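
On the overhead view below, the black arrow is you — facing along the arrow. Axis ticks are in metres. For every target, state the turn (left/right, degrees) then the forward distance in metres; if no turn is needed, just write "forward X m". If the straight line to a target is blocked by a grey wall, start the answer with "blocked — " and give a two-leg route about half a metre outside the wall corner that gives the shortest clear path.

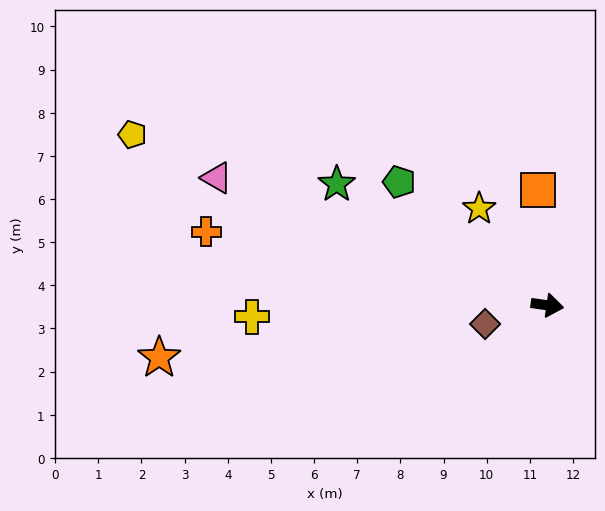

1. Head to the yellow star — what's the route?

turn left 133°, forward 2.7 m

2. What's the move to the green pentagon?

turn left 148°, forward 4.5 m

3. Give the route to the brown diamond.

turn right 155°, forward 1.5 m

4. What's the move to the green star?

turn left 158°, forward 5.6 m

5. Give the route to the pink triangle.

turn left 167°, forward 8.2 m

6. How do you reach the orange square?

turn left 103°, forward 2.7 m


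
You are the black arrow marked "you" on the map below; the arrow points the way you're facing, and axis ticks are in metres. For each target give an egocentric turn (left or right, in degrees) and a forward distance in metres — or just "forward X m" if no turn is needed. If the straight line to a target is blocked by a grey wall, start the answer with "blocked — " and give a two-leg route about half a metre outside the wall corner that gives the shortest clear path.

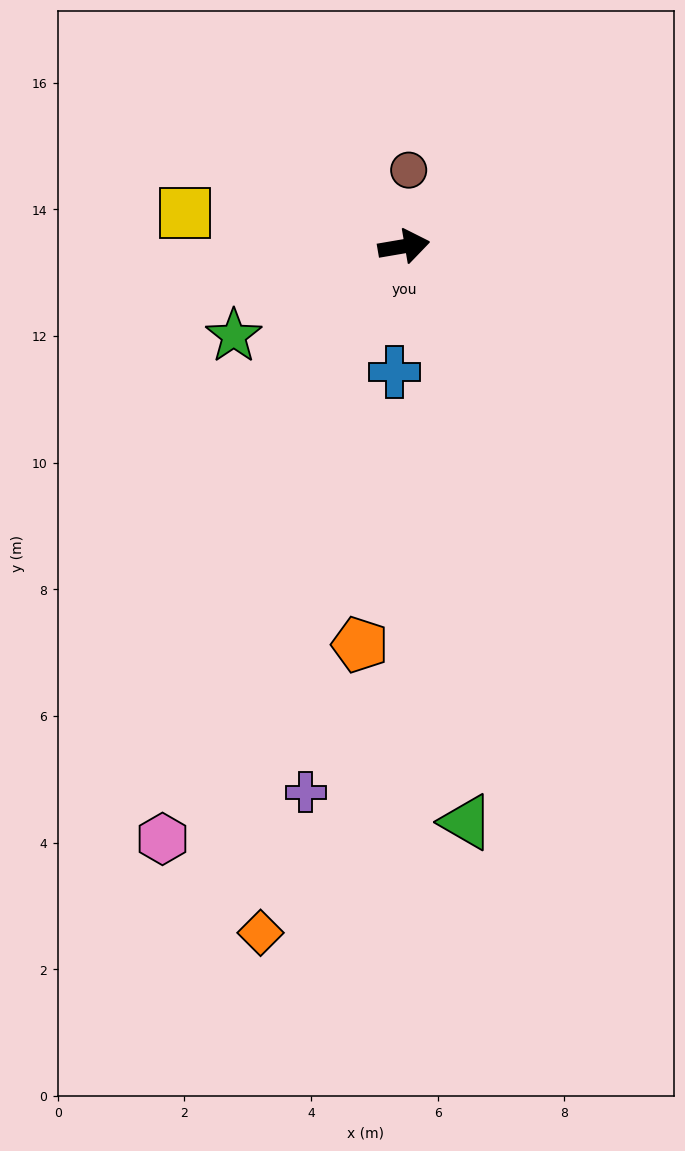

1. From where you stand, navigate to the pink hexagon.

turn right 122°, forward 10.1 m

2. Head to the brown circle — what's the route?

turn left 77°, forward 1.2 m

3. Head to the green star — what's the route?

turn right 162°, forward 3.0 m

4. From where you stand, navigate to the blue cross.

turn right 104°, forward 2.0 m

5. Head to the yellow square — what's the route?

turn left 162°, forward 3.5 m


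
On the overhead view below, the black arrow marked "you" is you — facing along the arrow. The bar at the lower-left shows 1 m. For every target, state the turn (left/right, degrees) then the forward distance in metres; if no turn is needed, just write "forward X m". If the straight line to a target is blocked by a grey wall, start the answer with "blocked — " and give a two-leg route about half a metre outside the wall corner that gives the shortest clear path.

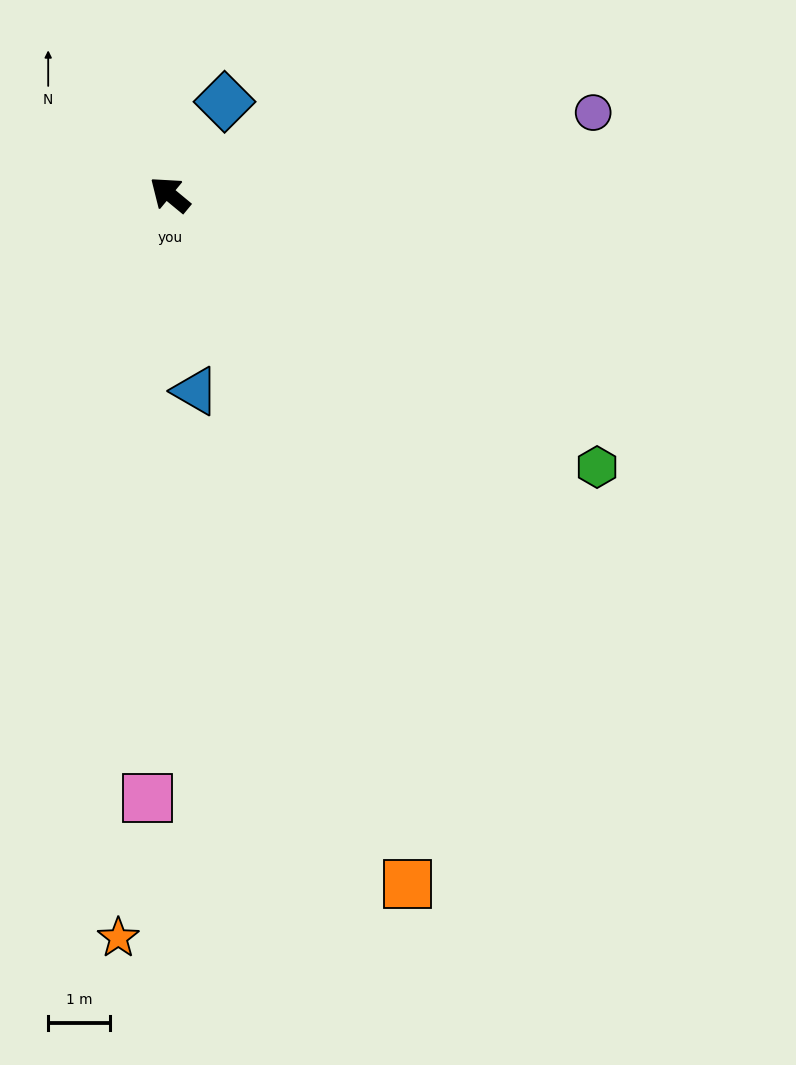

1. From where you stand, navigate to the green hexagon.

turn right 173°, forward 8.2 m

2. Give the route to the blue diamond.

turn right 81°, forward 1.7 m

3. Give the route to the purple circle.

turn right 129°, forward 7.0 m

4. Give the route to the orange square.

turn left 149°, forward 11.8 m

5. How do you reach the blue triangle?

turn left 137°, forward 3.2 m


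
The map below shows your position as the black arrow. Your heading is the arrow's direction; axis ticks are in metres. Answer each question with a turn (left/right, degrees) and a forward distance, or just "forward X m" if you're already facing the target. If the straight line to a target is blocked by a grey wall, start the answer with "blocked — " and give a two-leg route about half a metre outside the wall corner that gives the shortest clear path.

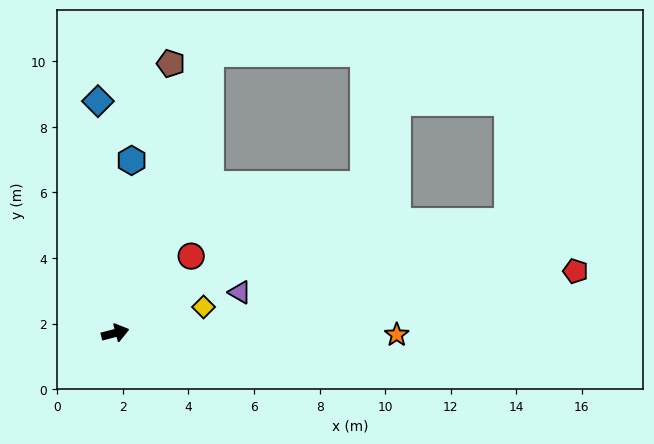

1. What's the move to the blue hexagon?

turn left 70°, forward 5.3 m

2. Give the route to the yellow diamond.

forward 2.8 m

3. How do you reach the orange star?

turn right 15°, forward 8.6 m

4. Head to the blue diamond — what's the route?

turn left 80°, forward 7.1 m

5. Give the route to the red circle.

turn left 31°, forward 3.3 m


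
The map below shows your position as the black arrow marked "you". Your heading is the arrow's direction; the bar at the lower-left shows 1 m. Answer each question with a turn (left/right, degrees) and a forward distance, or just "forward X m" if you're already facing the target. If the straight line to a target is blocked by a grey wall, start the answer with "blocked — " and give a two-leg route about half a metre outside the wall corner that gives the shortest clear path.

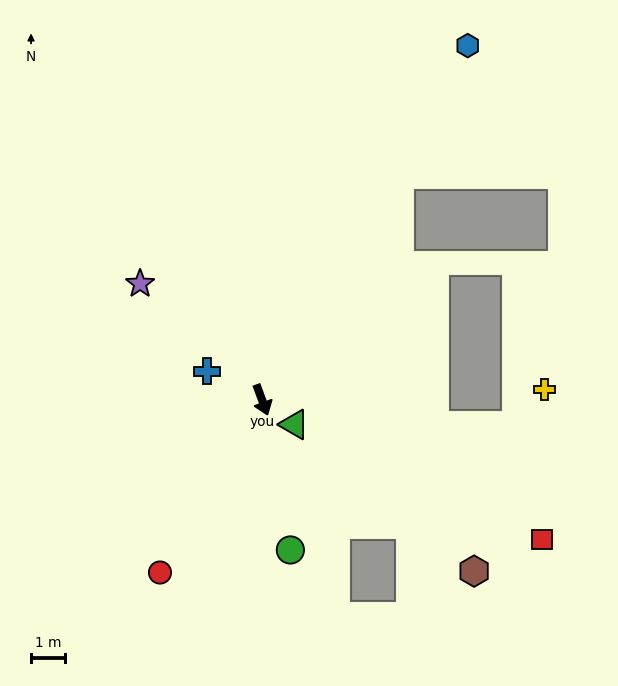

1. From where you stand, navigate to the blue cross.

turn right 138°, forward 1.8 m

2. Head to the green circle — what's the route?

turn right 9°, forward 4.5 m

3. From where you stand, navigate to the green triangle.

turn left 33°, forward 1.2 m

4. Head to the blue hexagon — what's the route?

turn left 130°, forward 12.2 m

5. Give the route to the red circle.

turn right 51°, forward 6.0 m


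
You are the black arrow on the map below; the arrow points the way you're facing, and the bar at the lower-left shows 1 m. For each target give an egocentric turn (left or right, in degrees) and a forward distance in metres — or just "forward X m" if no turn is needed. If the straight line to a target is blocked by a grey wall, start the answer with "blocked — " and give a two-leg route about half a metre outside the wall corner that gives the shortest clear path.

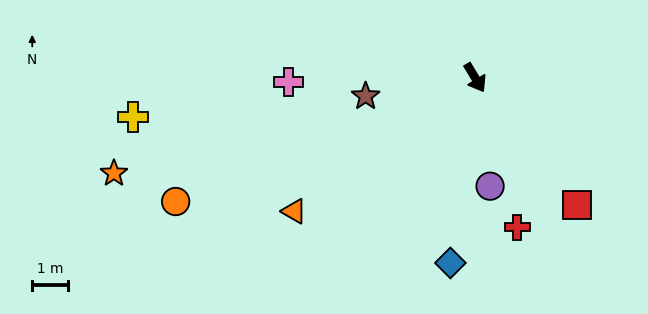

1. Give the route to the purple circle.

turn right 23°, forward 3.1 m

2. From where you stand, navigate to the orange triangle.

turn right 85°, forward 6.3 m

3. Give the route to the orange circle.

turn right 99°, forward 9.1 m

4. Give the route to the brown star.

turn right 111°, forward 3.1 m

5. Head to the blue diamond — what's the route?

turn right 39°, forward 5.3 m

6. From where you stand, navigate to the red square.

turn left 8°, forward 4.6 m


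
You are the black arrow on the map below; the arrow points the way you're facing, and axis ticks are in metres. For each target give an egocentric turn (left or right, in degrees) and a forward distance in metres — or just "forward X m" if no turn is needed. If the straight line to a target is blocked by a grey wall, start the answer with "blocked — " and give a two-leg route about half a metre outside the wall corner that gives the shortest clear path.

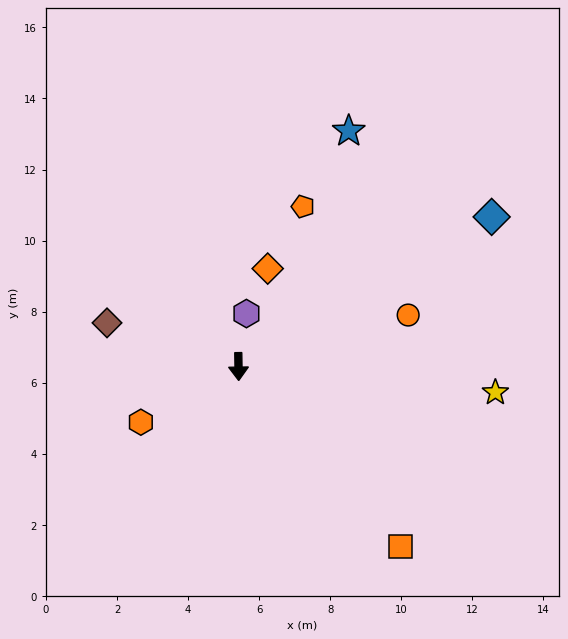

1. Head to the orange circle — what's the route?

turn left 106°, forward 5.0 m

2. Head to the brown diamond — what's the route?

turn right 109°, forward 3.9 m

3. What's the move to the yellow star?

turn left 83°, forward 7.3 m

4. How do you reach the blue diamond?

turn left 120°, forward 8.3 m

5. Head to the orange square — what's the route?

turn left 41°, forward 6.8 m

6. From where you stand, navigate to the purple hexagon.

turn left 171°, forward 1.5 m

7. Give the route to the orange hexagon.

turn right 61°, forward 3.2 m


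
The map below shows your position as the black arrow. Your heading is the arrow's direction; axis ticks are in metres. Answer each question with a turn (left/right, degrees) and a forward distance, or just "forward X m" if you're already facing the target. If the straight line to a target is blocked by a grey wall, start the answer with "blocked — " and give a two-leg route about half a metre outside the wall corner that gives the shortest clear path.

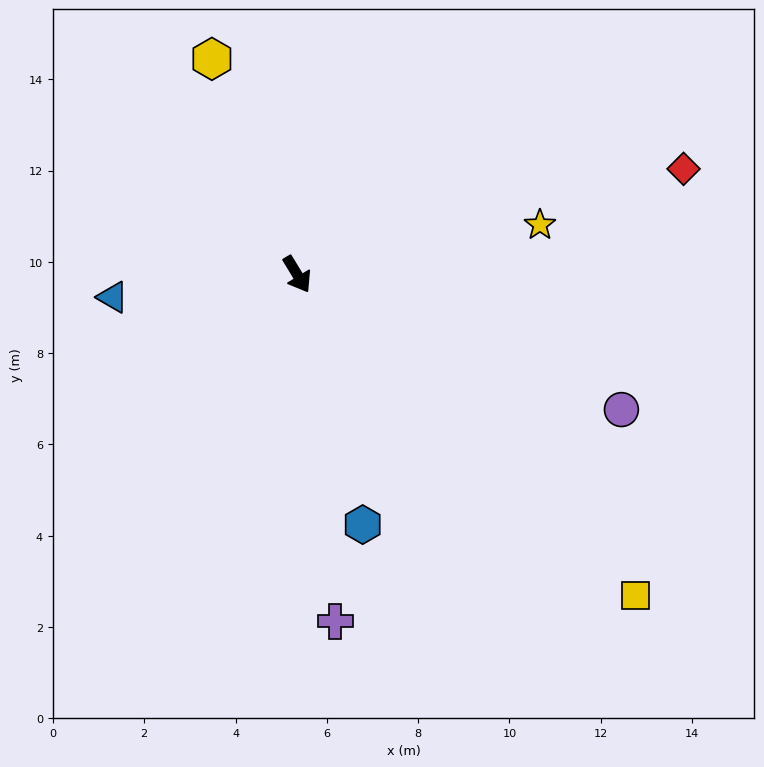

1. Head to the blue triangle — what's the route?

turn right 114°, forward 4.1 m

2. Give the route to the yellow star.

turn left 70°, forward 5.4 m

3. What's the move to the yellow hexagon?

turn left 170°, forward 5.1 m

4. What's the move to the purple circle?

turn left 36°, forward 7.7 m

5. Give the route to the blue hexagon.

turn right 17°, forward 5.7 m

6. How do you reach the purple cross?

turn right 25°, forward 7.6 m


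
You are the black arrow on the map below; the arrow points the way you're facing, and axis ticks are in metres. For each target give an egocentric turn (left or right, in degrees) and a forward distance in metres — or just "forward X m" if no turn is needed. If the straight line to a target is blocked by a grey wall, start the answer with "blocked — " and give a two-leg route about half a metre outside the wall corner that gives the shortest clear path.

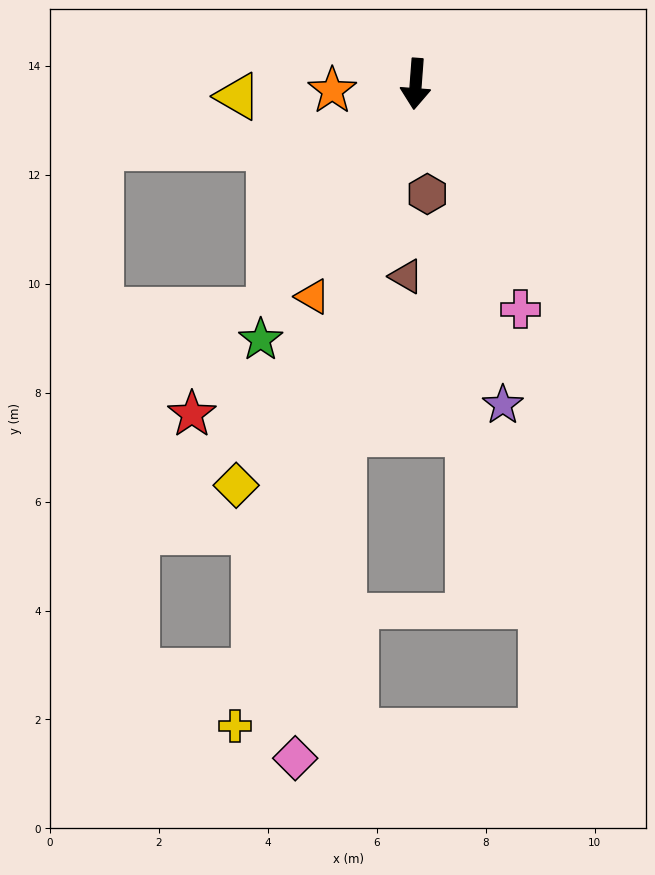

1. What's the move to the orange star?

turn right 81°, forward 1.5 m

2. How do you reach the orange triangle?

turn right 22°, forward 4.3 m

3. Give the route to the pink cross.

turn left 29°, forward 4.6 m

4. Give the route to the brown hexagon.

turn left 10°, forward 2.0 m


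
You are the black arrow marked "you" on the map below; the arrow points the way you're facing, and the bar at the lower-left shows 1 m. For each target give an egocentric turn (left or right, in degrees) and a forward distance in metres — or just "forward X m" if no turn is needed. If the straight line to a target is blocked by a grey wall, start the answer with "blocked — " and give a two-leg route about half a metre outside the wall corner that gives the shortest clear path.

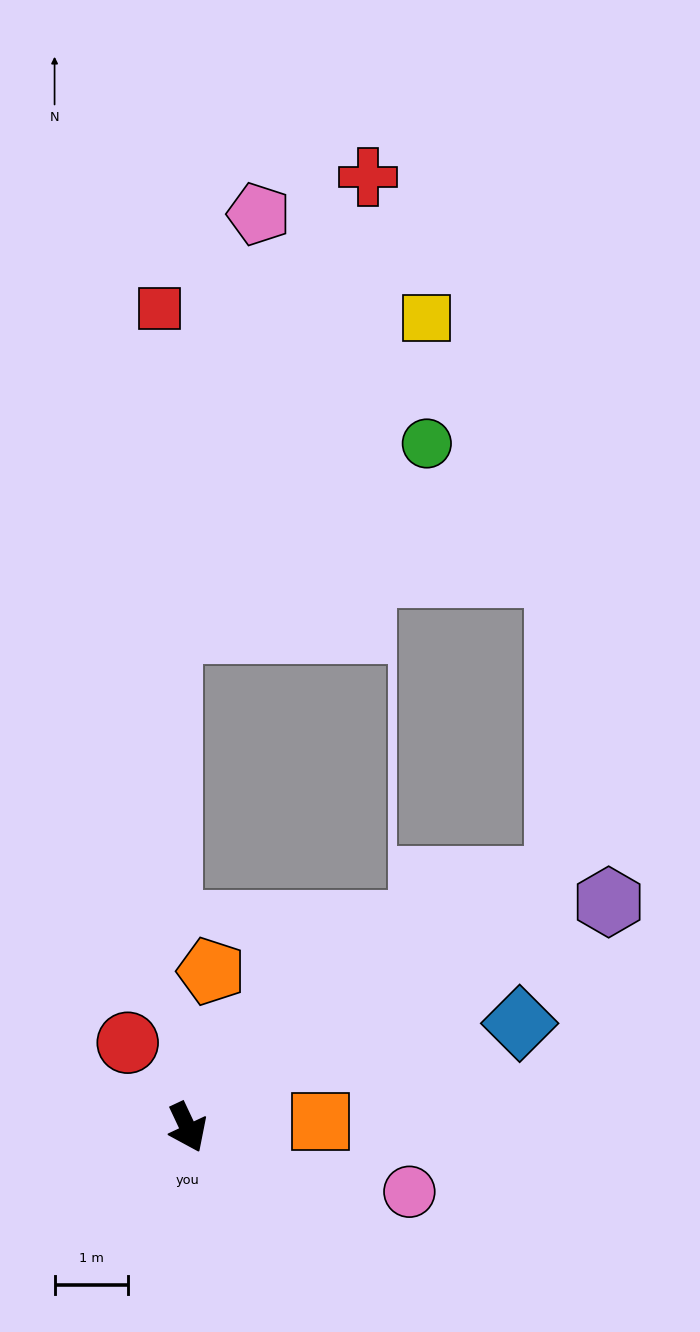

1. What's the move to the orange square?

turn left 68°, forward 1.8 m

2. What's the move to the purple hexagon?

turn left 93°, forward 6.5 m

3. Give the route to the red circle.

turn right 170°, forward 1.4 m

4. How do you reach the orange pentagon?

turn left 146°, forward 2.1 m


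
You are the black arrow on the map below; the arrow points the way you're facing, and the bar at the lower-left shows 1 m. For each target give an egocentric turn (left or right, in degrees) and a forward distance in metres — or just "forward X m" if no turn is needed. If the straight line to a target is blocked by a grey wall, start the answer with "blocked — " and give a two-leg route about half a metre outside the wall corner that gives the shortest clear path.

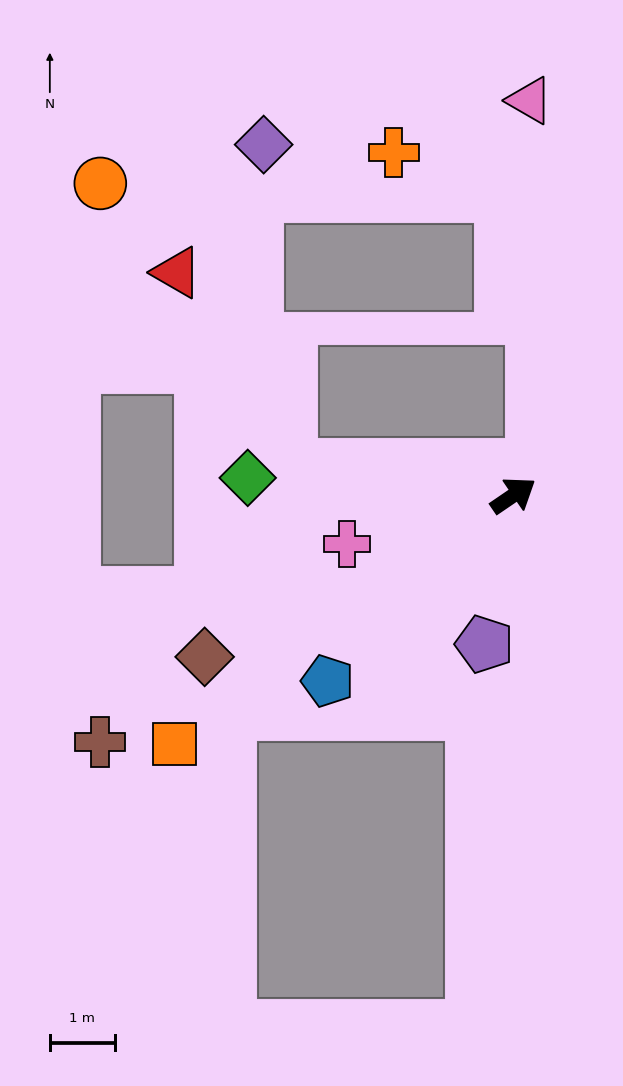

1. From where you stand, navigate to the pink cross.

turn left 162°, forward 2.7 m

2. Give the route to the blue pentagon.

turn right 169°, forward 4.0 m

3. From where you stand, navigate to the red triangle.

blocked — turn left 138°, forward 3.5 m, then turn right 52°, forward 3.4 m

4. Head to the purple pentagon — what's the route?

turn right 135°, forward 2.3 m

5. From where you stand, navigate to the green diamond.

turn left 142°, forward 4.1 m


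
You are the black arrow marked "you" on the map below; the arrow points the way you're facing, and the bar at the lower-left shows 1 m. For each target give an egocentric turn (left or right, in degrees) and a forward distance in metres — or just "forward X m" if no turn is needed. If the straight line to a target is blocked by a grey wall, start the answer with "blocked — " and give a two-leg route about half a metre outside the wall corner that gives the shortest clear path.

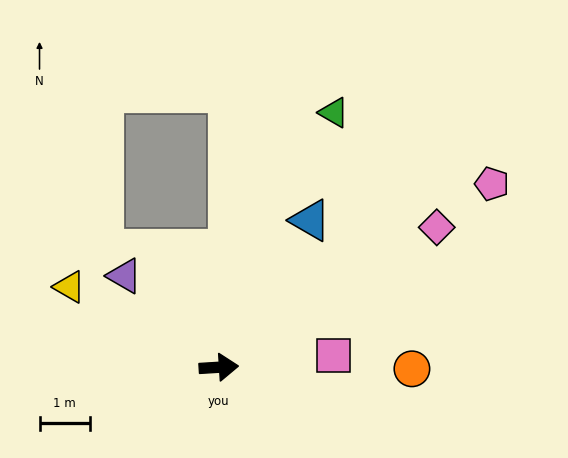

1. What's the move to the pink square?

turn left 2°, forward 2.3 m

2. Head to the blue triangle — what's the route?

turn left 55°, forward 3.5 m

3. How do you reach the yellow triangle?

turn left 148°, forward 3.4 m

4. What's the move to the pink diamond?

turn left 29°, forward 5.2 m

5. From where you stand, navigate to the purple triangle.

turn left 132°, forward 2.6 m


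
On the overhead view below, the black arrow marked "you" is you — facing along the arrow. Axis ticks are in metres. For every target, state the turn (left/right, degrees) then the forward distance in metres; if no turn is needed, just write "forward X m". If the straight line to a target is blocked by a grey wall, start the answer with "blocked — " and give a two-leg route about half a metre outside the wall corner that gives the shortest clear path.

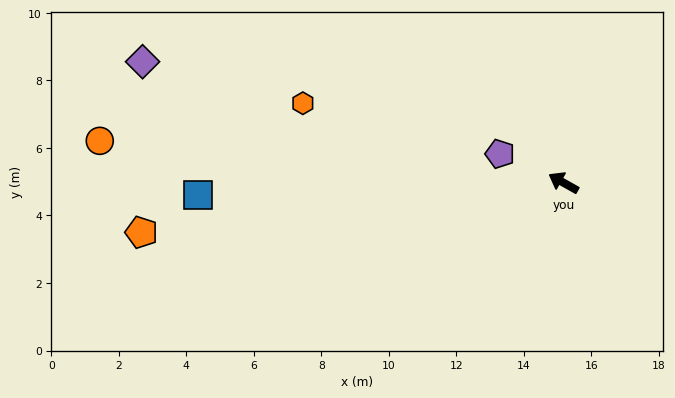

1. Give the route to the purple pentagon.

turn left 5°, forward 2.1 m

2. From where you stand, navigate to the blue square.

turn left 31°, forward 10.8 m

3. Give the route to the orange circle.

turn left 24°, forward 13.8 m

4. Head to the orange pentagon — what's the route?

turn left 36°, forward 12.6 m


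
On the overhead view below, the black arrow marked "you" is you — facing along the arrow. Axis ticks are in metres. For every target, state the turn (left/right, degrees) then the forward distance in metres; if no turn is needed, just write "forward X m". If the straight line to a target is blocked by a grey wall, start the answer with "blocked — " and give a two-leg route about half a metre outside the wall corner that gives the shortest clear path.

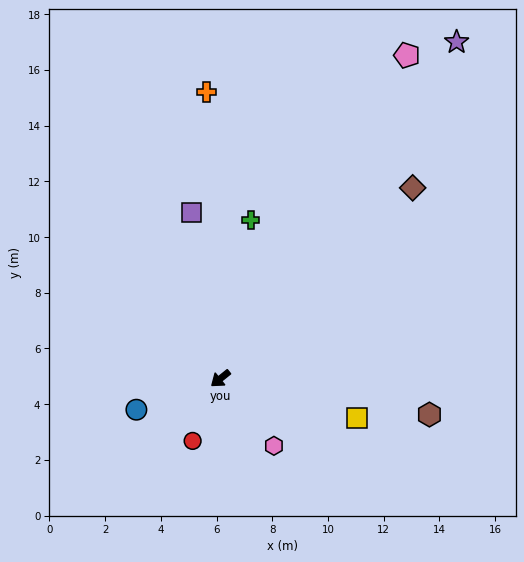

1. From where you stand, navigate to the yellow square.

turn left 125°, forward 5.1 m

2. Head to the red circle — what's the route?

turn left 27°, forward 2.5 m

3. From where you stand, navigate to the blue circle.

turn right 18°, forward 3.2 m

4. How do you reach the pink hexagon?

turn left 90°, forward 3.1 m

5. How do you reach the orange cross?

turn right 126°, forward 10.3 m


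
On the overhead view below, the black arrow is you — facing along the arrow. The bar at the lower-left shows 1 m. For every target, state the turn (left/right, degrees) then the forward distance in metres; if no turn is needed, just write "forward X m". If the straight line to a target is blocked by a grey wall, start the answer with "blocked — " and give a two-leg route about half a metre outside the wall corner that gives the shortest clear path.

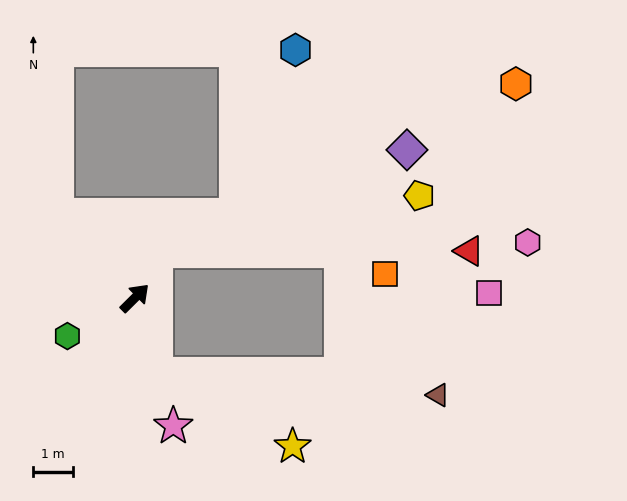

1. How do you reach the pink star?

turn right 118°, forward 3.4 m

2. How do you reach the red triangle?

blocked — turn left 20°, forward 1.3 m, then turn right 65°, forward 8.0 m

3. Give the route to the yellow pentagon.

blocked — turn left 20°, forward 1.3 m, then turn right 53°, forward 6.9 m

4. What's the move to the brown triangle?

blocked — turn right 119°, forward 2.0 m, then turn left 70°, forward 7.2 m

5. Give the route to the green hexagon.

turn left 165°, forward 2.0 m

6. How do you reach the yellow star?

blocked — turn right 119°, forward 2.0 m, then turn left 46°, forward 3.9 m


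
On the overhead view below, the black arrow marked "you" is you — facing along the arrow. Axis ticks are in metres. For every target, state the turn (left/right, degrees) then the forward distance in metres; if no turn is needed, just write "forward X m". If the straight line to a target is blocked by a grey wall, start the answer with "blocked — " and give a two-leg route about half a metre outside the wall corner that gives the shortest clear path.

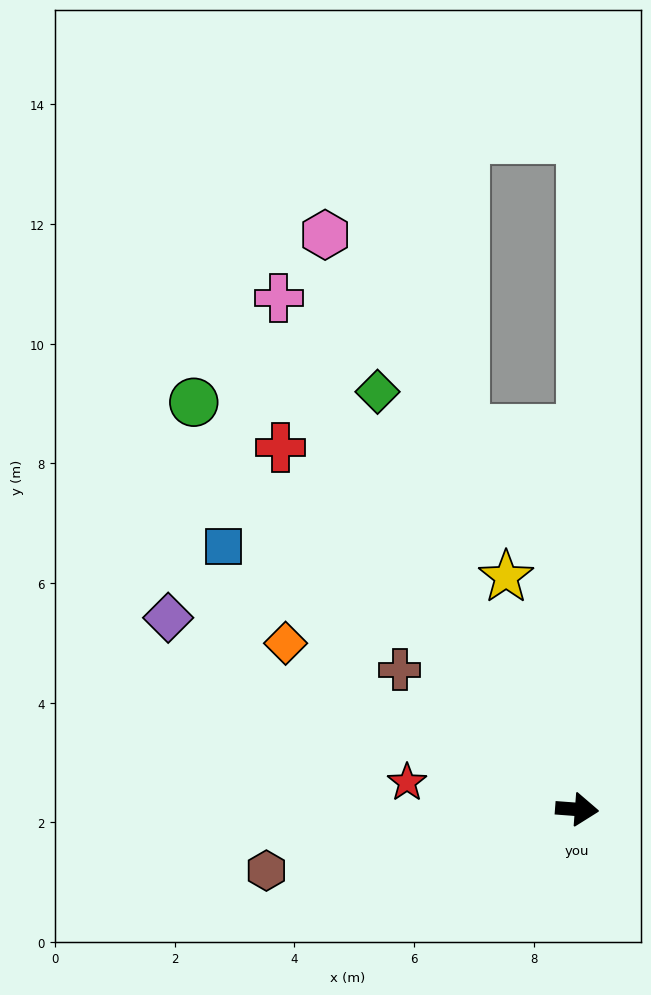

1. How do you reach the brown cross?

turn left 146°, forward 3.8 m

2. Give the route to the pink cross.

turn left 125°, forward 9.9 m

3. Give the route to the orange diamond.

turn left 155°, forward 5.6 m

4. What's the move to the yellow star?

turn left 111°, forward 4.1 m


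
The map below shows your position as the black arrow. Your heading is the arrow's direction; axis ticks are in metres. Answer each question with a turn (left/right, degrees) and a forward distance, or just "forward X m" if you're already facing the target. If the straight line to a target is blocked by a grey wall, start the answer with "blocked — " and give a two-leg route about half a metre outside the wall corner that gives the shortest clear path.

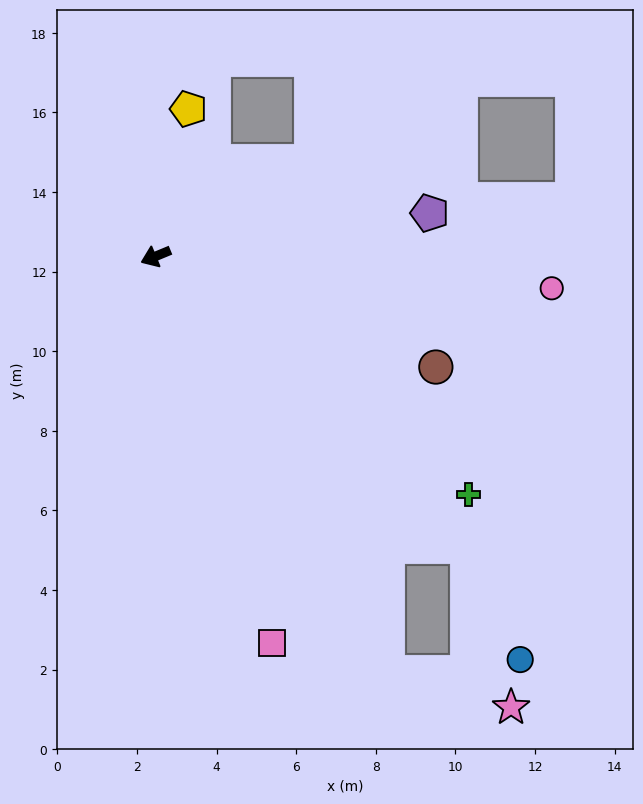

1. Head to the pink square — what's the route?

turn left 84°, forward 10.1 m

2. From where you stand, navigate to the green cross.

turn left 120°, forward 9.9 m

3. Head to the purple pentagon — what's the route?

turn left 166°, forward 7.0 m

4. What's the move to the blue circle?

blocked — turn left 114°, forward 10.7 m, then turn right 21°, forward 3.1 m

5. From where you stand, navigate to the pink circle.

turn left 153°, forward 10.0 m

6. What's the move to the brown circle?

turn left 136°, forward 7.6 m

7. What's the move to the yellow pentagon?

turn right 125°, forward 3.8 m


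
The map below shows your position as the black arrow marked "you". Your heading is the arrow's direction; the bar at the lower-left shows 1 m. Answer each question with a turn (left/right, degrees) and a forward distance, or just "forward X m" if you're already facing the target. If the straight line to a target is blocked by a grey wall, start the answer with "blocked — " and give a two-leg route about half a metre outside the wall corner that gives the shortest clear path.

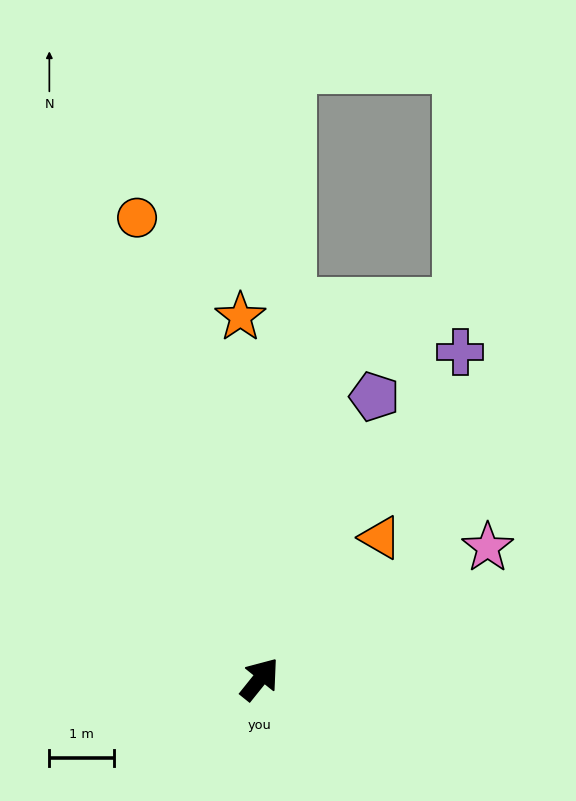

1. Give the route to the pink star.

turn right 21°, forward 4.0 m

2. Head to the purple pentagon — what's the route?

turn left 17°, forward 4.7 m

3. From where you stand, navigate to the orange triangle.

forward 2.9 m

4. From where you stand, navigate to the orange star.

turn left 42°, forward 5.6 m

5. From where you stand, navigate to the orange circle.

turn left 54°, forward 7.3 m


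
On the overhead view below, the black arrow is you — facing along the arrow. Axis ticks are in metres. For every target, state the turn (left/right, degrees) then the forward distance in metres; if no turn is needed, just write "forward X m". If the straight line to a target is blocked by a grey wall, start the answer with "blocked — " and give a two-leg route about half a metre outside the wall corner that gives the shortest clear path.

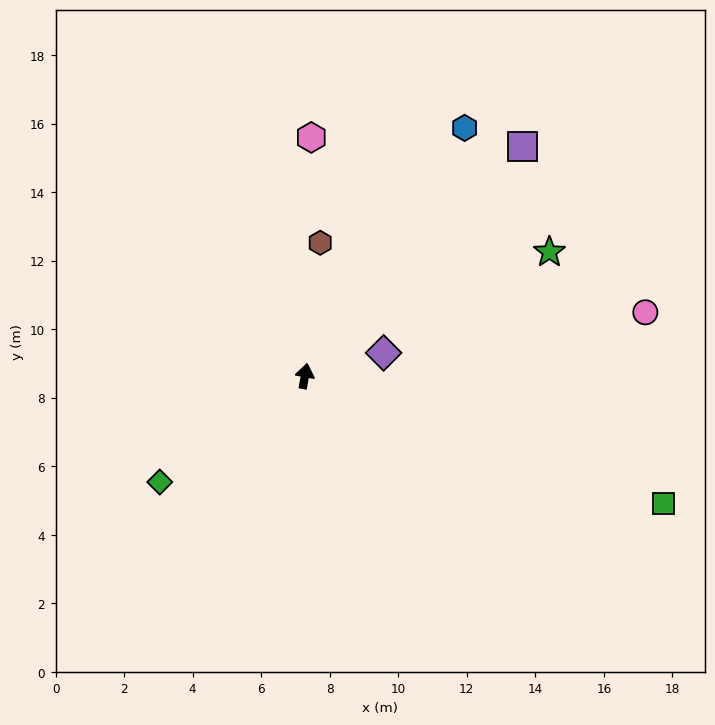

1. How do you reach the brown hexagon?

turn left 4°, forward 3.9 m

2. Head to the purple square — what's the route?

turn right 33°, forward 9.2 m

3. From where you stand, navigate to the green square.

turn right 99°, forward 11.1 m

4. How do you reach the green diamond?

turn left 136°, forward 5.2 m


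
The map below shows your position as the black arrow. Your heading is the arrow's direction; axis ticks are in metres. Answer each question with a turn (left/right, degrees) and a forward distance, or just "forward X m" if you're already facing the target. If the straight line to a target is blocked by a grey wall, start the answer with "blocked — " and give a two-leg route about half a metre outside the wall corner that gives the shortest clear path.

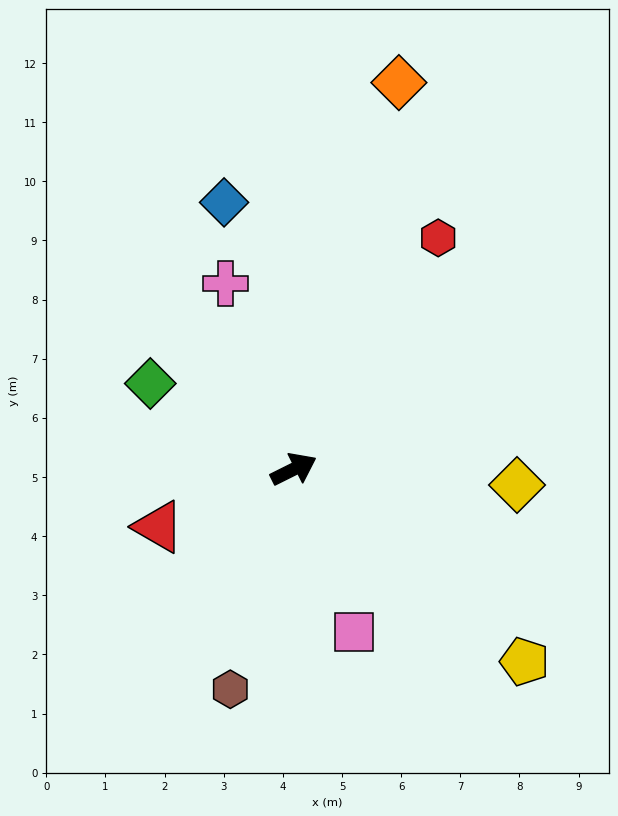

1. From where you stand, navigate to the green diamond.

turn left 123°, forward 2.8 m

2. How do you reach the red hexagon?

turn left 31°, forward 4.6 m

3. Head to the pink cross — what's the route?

turn left 84°, forward 3.3 m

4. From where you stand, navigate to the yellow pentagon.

turn right 66°, forward 5.1 m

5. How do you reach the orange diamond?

turn left 48°, forward 6.8 m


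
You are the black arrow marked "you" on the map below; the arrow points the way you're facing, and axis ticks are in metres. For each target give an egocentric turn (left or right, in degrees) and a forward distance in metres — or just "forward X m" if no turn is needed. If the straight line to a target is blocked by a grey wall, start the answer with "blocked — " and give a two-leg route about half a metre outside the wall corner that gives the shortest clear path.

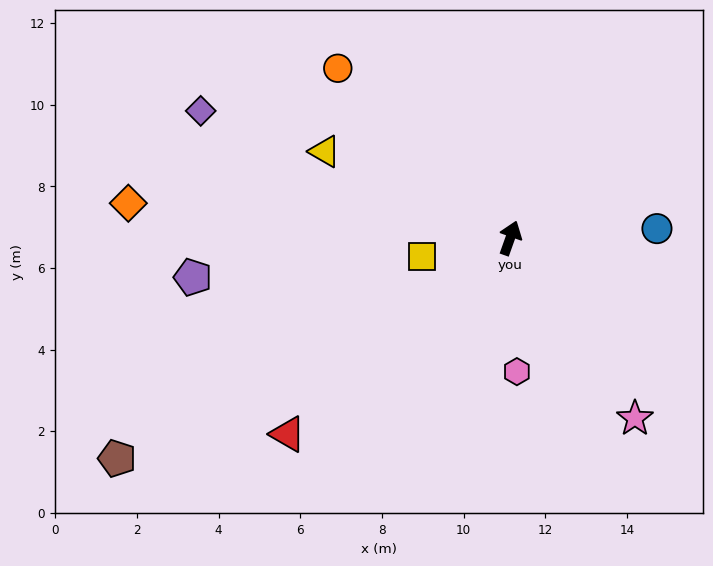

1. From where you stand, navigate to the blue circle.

turn right 67°, forward 3.6 m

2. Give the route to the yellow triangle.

turn left 85°, forward 5.0 m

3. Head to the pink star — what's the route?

turn right 126°, forward 5.4 m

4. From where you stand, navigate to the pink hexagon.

turn right 158°, forward 3.3 m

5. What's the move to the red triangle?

turn left 151°, forward 7.3 m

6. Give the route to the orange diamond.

turn left 104°, forward 9.4 m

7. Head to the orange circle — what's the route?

turn left 65°, forward 5.9 m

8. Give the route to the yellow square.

turn left 121°, forward 2.2 m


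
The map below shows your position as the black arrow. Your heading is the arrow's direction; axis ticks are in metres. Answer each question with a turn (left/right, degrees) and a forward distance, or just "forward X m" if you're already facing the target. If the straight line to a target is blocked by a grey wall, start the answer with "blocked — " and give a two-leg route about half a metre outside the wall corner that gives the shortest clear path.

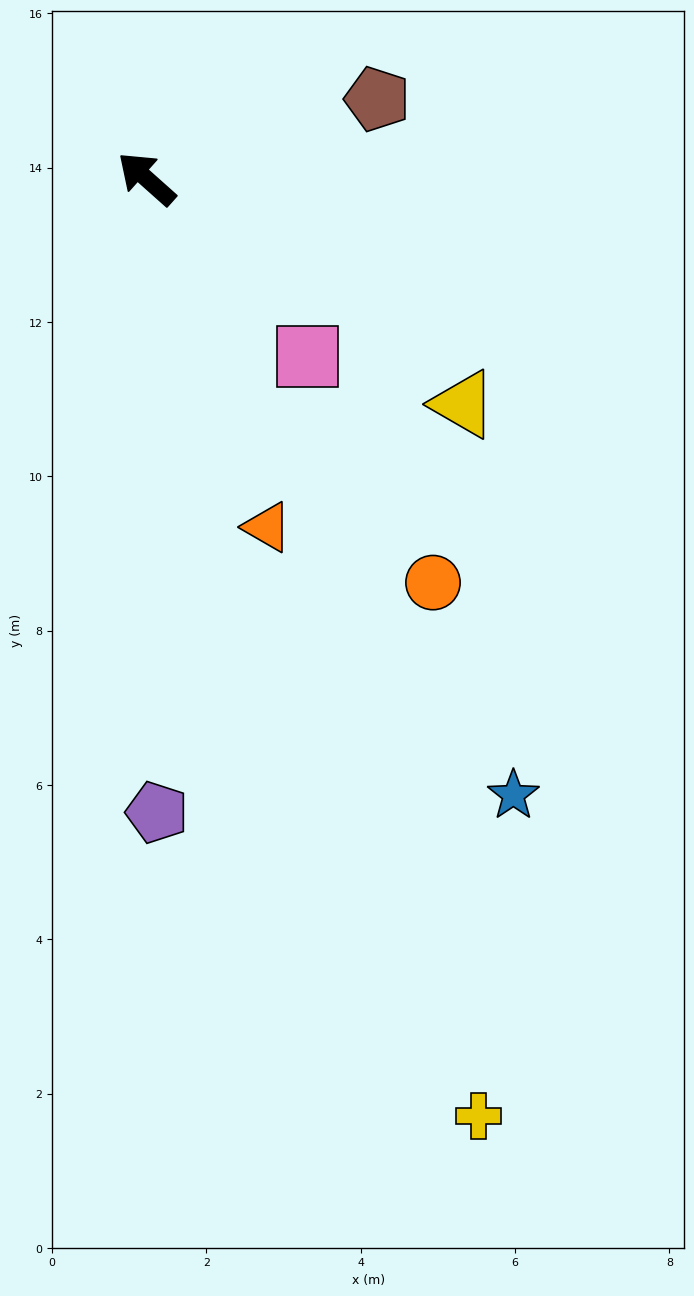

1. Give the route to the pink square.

turn left 174°, forward 3.1 m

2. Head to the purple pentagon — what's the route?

turn left 133°, forward 8.2 m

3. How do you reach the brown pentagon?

turn right 119°, forward 3.2 m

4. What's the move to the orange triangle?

turn left 151°, forward 4.8 m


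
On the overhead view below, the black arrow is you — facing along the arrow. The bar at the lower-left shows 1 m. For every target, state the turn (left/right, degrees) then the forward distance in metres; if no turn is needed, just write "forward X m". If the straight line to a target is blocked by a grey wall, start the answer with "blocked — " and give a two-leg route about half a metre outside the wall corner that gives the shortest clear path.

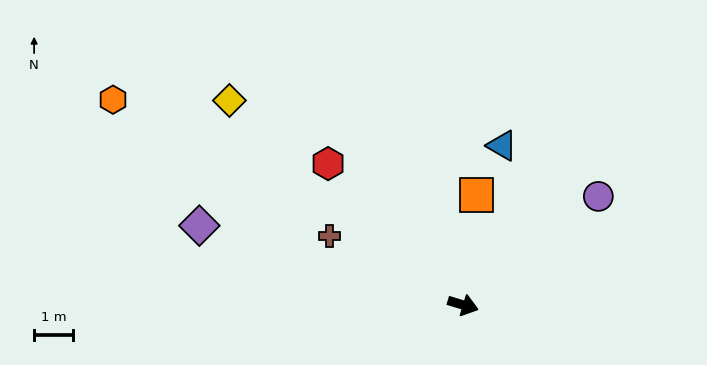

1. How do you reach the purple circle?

turn left 56°, forward 4.4 m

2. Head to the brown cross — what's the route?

turn left 170°, forward 3.8 m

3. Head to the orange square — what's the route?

turn left 100°, forward 2.8 m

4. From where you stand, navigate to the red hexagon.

turn left 151°, forward 5.0 m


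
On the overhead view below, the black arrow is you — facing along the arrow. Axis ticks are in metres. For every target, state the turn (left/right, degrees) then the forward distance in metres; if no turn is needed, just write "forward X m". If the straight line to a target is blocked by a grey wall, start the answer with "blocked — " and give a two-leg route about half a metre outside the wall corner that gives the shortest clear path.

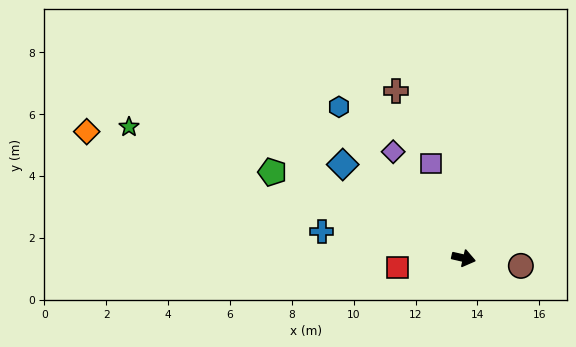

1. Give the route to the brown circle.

turn left 5°, forward 1.9 m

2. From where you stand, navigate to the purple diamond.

turn left 136°, forward 4.1 m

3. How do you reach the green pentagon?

turn left 169°, forward 6.8 m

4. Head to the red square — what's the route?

turn right 159°, forward 2.2 m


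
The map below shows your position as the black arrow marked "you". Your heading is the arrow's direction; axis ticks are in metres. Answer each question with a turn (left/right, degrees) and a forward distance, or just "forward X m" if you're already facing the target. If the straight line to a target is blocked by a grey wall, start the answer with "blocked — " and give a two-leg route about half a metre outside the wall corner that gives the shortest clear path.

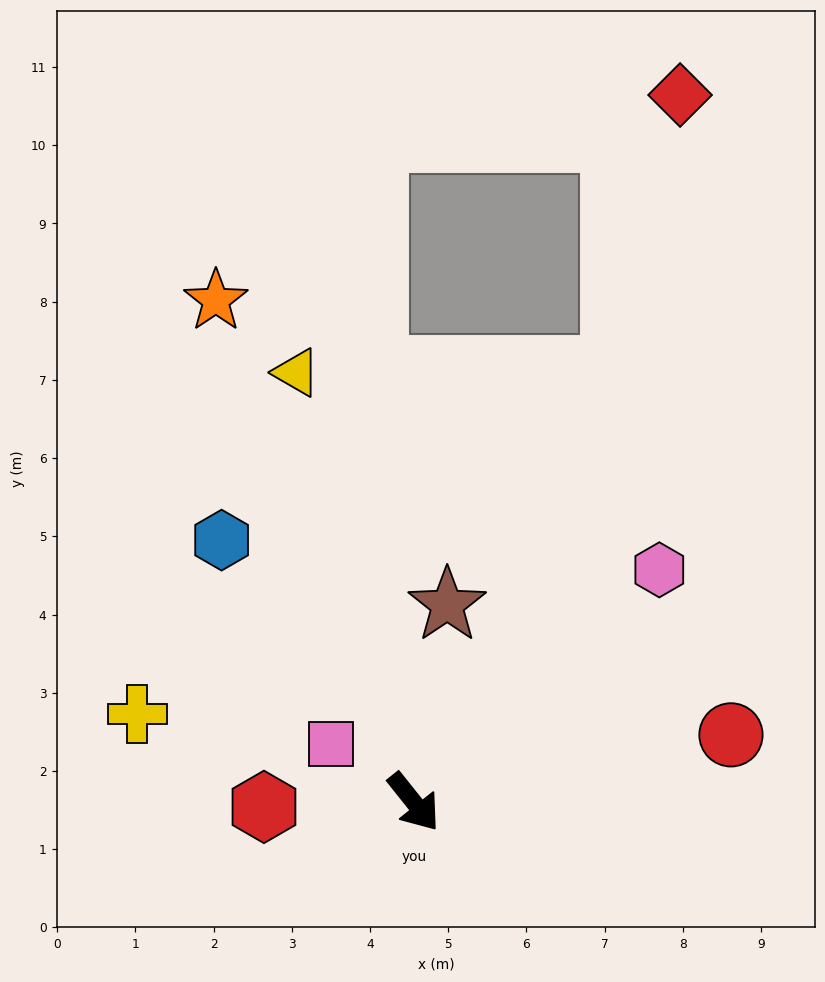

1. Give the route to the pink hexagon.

turn left 95°, forward 4.3 m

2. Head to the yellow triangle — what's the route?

turn left 157°, forward 5.7 m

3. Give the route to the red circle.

turn left 63°, forward 4.1 m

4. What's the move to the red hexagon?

turn right 127°, forward 1.9 m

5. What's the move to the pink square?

turn right 164°, forward 1.3 m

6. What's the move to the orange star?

turn left 163°, forward 6.9 m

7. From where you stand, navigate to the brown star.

turn left 132°, forward 2.6 m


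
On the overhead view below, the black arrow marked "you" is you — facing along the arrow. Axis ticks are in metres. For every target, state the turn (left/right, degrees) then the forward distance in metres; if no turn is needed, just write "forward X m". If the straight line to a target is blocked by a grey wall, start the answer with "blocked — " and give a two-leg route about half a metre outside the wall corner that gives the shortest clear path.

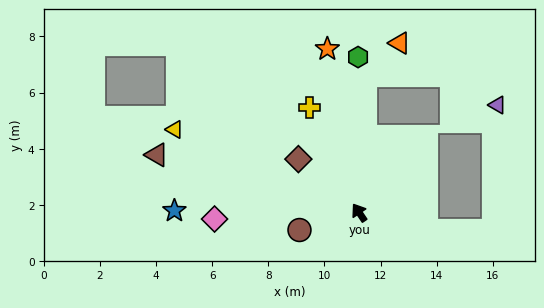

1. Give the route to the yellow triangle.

turn left 32°, forward 7.2 m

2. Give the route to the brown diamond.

turn left 15°, forward 2.9 m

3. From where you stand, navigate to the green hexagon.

turn right 34°, forward 5.5 m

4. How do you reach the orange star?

turn right 23°, forward 5.9 m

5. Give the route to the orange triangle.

blocked — turn right 37°, forward 4.9 m, then turn right 44°, forward 1.7 m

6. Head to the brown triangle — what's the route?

turn left 40°, forward 7.5 m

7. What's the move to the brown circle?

turn left 72°, forward 2.2 m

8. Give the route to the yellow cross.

turn right 9°, forward 4.1 m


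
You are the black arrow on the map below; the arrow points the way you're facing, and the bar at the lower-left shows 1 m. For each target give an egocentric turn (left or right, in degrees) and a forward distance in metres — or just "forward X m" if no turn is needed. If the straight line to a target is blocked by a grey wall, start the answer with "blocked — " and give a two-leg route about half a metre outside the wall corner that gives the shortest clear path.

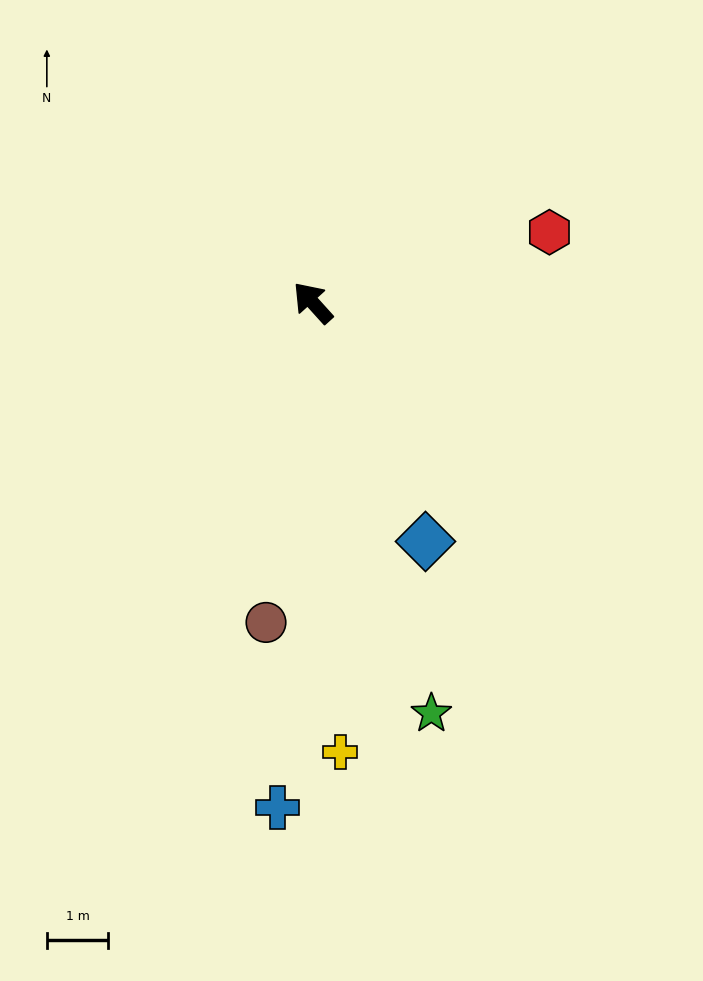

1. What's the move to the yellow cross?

turn left 141°, forward 7.3 m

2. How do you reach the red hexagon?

turn right 116°, forward 4.0 m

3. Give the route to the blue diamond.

turn left 163°, forward 4.3 m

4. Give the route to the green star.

turn left 154°, forward 6.9 m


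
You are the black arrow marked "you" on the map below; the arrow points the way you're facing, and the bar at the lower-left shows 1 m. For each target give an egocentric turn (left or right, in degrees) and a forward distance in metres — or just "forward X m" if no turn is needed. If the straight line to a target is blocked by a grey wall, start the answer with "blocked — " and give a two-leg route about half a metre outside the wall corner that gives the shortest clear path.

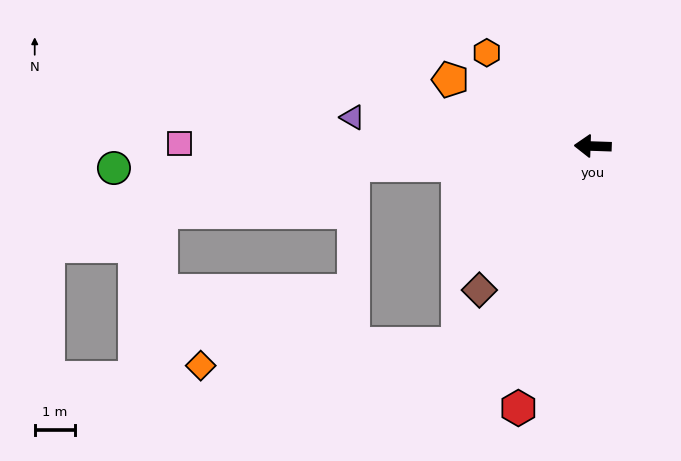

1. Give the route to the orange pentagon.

turn right 23°, forward 3.9 m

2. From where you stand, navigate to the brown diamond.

turn left 54°, forward 4.5 m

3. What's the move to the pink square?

forward 10.2 m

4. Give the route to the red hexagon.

turn left 76°, forward 6.7 m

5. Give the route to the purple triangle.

turn right 5°, forward 6.0 m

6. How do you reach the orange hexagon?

turn right 39°, forward 3.5 m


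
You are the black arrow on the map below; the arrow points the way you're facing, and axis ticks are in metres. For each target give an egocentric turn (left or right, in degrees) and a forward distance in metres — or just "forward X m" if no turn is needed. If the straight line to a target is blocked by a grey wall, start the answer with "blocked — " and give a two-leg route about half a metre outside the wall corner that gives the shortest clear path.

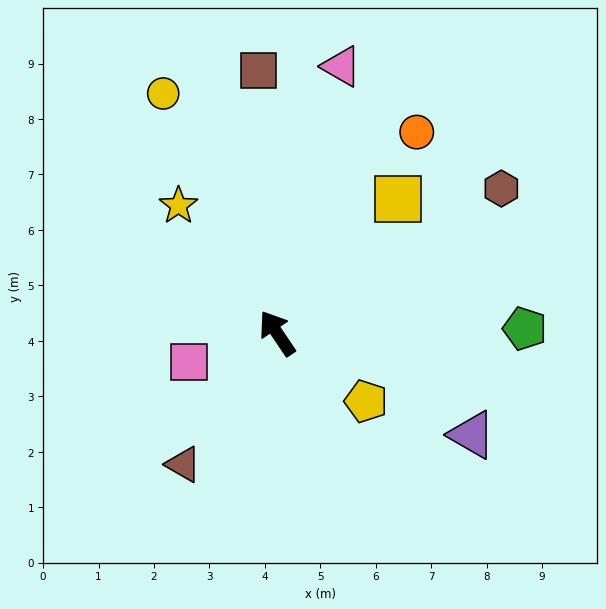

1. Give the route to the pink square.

turn left 74°, forward 1.7 m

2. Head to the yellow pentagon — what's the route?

turn right 161°, forward 2.0 m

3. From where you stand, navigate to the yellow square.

turn right 76°, forward 3.3 m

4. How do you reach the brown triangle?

turn left 110°, forward 2.9 m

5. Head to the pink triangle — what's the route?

turn right 48°, forward 4.9 m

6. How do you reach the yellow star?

turn left 4°, forward 2.9 m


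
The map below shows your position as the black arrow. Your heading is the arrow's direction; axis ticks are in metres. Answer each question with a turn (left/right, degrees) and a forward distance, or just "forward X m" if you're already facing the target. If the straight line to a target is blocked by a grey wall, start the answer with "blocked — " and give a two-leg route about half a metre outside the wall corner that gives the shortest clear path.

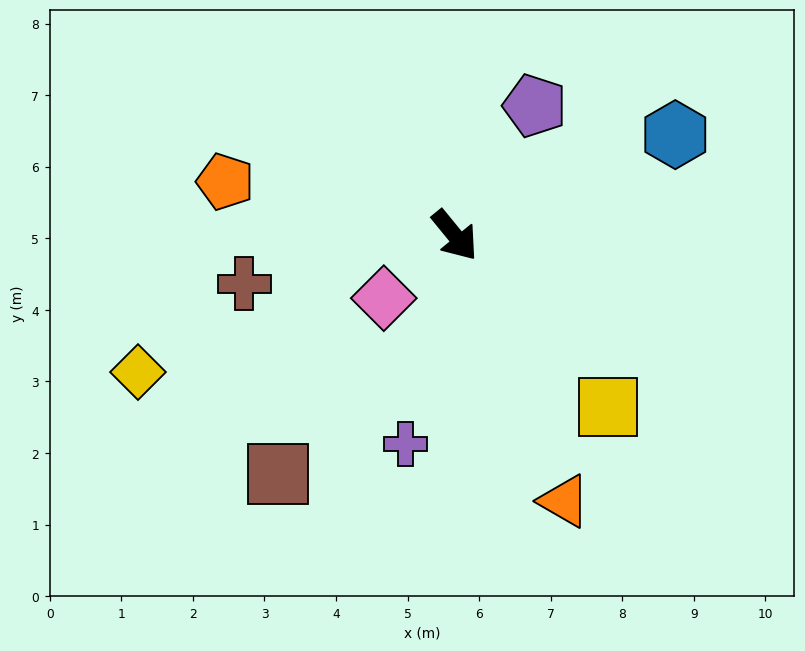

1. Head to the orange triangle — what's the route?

turn right 17°, forward 4.0 m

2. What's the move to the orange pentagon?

turn right 142°, forward 3.3 m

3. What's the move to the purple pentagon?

turn left 109°, forward 2.1 m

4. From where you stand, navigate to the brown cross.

turn right 116°, forward 3.0 m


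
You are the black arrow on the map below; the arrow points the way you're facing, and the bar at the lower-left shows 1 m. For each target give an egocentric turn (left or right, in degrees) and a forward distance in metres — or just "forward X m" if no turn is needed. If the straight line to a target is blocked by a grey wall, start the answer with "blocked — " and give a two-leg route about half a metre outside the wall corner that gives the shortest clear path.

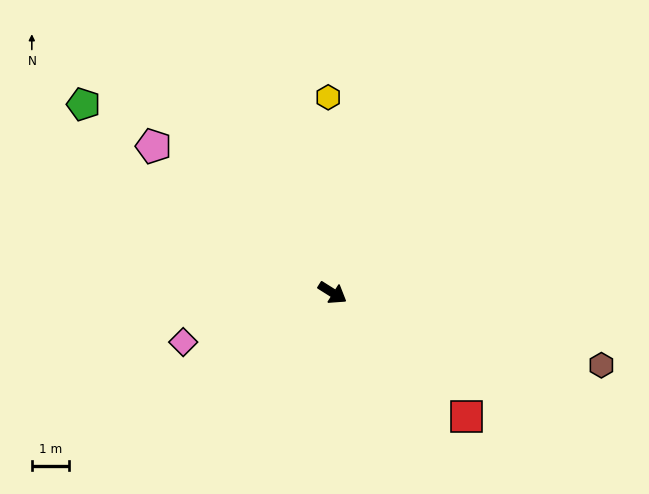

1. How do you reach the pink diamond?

turn right 130°, forward 4.2 m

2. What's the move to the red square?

turn right 10°, forward 4.9 m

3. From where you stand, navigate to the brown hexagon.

turn left 17°, forward 7.5 m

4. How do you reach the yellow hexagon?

turn left 123°, forward 5.3 m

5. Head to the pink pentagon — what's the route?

turn left 173°, forward 6.2 m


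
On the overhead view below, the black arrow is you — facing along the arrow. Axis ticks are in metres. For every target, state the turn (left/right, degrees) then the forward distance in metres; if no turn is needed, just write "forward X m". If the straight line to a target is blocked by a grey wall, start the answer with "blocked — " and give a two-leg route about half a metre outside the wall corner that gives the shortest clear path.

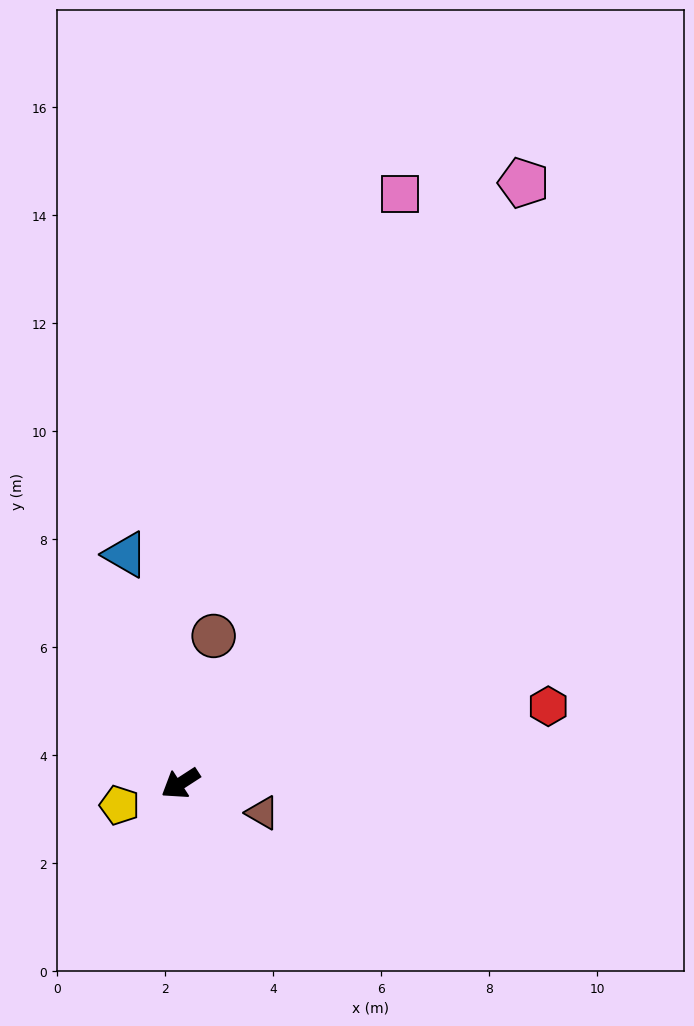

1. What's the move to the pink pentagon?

turn right 153°, forward 12.8 m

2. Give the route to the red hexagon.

turn left 159°, forward 7.0 m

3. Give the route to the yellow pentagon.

turn right 13°, forward 1.2 m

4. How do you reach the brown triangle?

turn left 127°, forward 1.6 m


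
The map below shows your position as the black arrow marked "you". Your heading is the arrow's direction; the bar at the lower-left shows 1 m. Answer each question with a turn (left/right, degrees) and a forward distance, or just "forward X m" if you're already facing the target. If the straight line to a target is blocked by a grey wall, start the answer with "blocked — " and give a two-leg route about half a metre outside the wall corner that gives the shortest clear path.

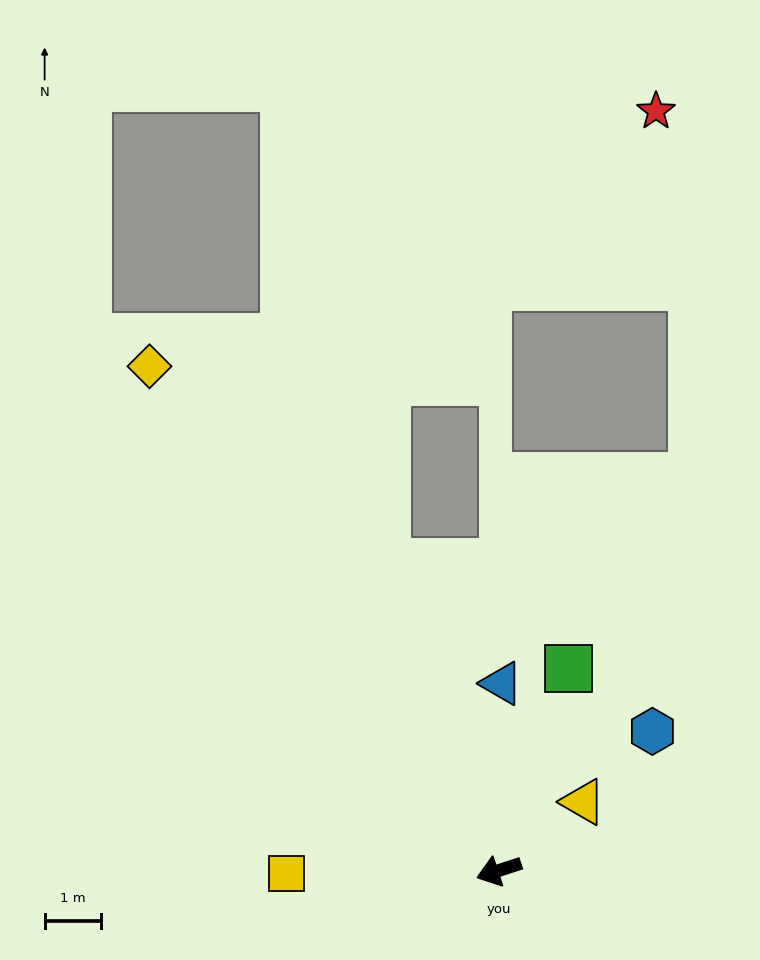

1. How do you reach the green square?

turn right 127°, forward 3.8 m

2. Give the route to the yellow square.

turn right 17°, forward 3.7 m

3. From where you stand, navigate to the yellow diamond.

turn right 73°, forward 10.8 m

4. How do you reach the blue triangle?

turn right 109°, forward 3.3 m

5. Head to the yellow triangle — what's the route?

turn right 159°, forward 1.9 m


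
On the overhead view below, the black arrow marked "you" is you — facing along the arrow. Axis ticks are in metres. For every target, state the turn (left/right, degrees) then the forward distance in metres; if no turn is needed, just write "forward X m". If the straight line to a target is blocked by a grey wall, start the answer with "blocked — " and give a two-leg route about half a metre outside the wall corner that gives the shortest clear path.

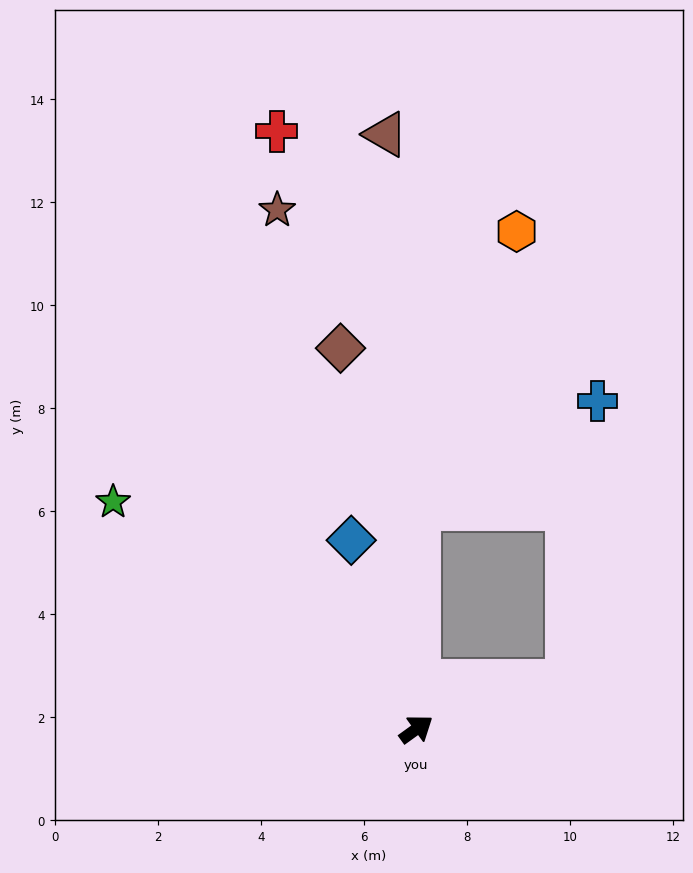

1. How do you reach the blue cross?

blocked — turn left 53°, forward 4.3 m, then turn right 58°, forward 4.0 m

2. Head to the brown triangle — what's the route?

turn left 57°, forward 11.6 m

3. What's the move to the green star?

turn left 107°, forward 7.4 m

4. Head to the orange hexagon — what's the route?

blocked — turn left 53°, forward 4.3 m, then turn right 18°, forward 5.7 m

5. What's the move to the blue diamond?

turn left 73°, forward 3.9 m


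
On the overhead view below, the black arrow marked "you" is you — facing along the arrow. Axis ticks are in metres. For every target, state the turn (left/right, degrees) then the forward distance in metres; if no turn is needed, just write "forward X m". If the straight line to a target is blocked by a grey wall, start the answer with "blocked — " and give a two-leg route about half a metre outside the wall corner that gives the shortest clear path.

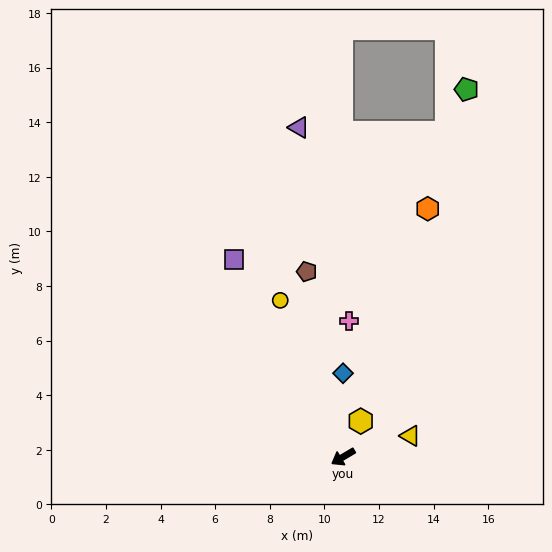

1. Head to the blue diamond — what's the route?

turn right 121°, forward 3.1 m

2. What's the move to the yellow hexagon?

turn right 147°, forward 1.5 m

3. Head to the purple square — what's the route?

turn right 92°, forward 8.3 m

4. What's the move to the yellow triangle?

turn left 167°, forward 2.6 m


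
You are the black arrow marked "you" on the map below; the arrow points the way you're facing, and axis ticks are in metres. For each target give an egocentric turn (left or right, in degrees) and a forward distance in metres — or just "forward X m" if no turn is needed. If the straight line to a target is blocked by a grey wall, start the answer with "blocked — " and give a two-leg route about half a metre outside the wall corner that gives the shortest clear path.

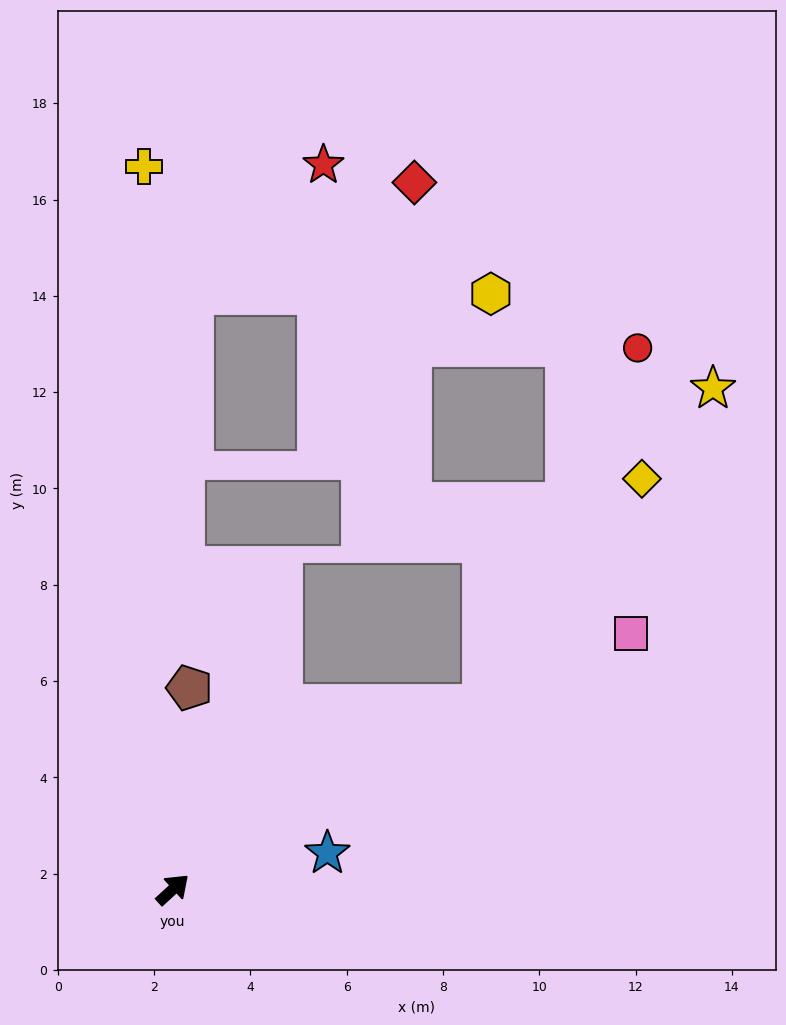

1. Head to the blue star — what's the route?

turn right 29°, forward 3.3 m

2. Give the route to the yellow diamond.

blocked — turn right 12°, forward 7.5 m, then turn left 24°, forward 5.7 m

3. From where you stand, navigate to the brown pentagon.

turn left 43°, forward 4.2 m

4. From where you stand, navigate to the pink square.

turn right 13°, forward 10.9 m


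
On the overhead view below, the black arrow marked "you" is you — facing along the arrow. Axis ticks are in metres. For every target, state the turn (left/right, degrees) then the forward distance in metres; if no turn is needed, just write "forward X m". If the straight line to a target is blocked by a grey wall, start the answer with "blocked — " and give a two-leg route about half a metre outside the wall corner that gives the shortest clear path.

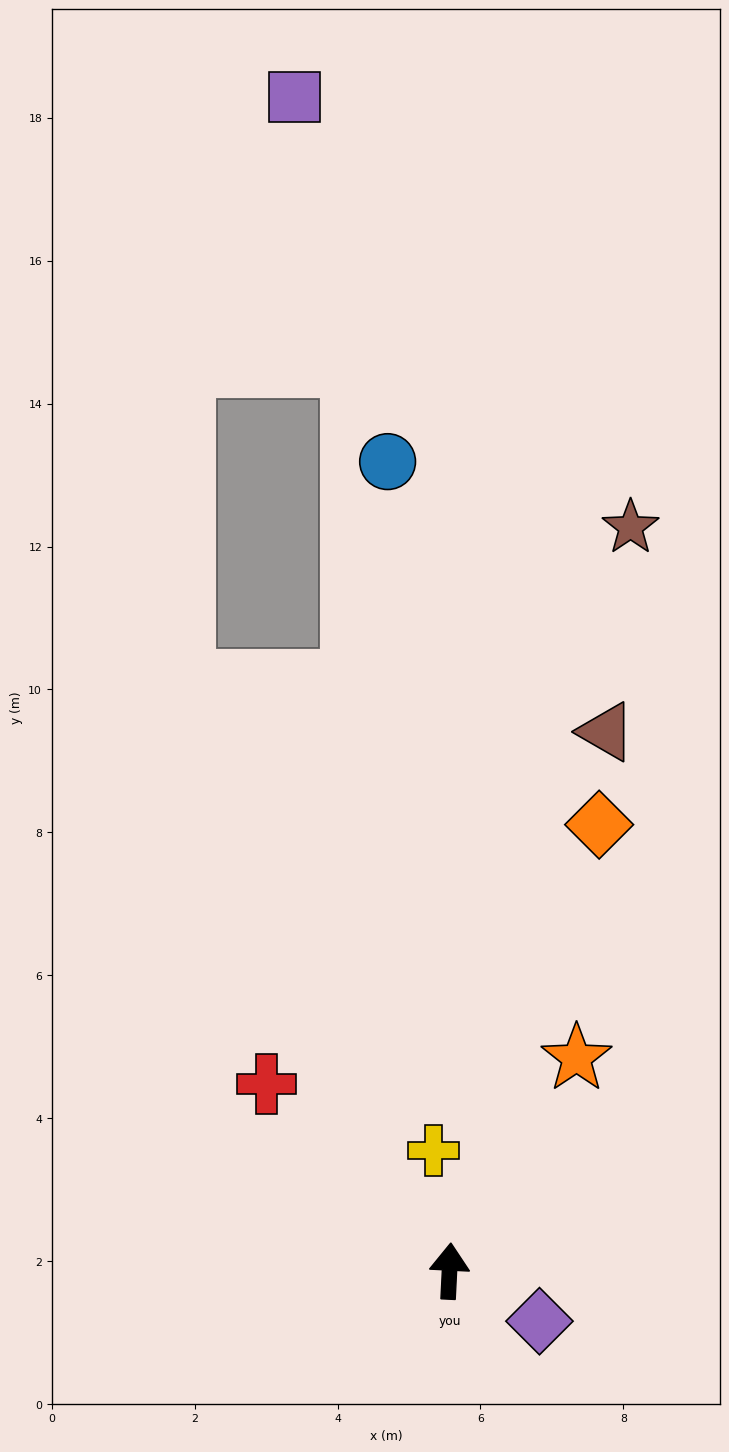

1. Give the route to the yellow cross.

turn left 10°, forward 1.7 m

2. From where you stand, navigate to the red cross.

turn left 47°, forward 3.7 m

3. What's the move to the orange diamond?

turn right 16°, forward 6.6 m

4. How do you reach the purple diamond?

turn right 116°, forward 1.4 m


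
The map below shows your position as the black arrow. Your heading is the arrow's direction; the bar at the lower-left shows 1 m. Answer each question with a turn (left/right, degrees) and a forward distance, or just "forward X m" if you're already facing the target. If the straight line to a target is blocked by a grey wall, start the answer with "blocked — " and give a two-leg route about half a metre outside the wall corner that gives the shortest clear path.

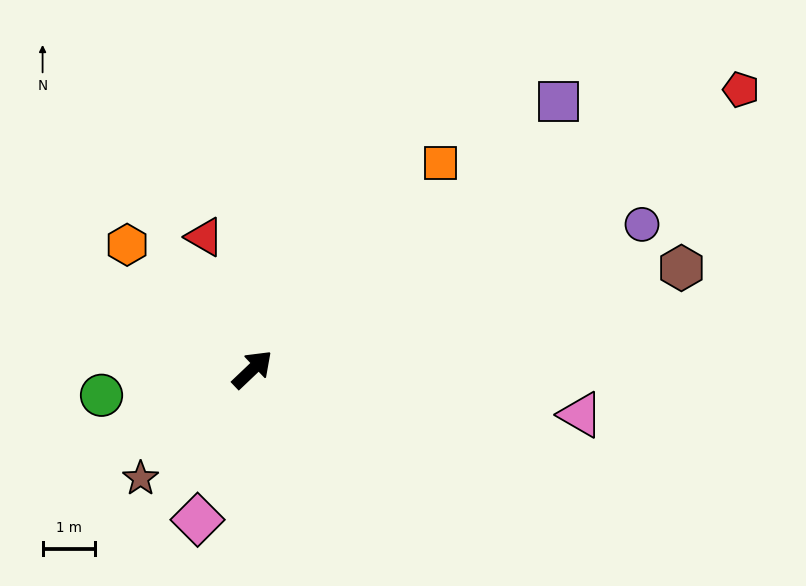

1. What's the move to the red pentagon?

turn right 14°, forward 10.6 m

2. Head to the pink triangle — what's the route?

turn right 51°, forward 6.3 m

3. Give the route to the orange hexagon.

turn left 92°, forward 3.3 m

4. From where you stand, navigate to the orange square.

turn left 4°, forward 5.3 m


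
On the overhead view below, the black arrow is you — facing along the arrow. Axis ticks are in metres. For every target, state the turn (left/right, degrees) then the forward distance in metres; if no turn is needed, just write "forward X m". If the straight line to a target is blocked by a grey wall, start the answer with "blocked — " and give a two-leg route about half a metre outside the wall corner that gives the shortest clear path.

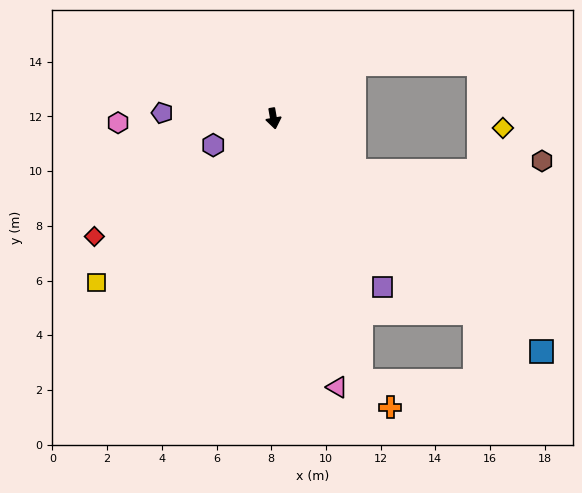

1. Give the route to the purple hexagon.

turn right 76°, forward 2.4 m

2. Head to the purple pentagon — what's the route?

turn right 103°, forward 4.1 m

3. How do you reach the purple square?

turn left 23°, forward 7.3 m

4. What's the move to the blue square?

turn left 39°, forward 13.0 m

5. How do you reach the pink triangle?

turn left 3°, forward 10.1 m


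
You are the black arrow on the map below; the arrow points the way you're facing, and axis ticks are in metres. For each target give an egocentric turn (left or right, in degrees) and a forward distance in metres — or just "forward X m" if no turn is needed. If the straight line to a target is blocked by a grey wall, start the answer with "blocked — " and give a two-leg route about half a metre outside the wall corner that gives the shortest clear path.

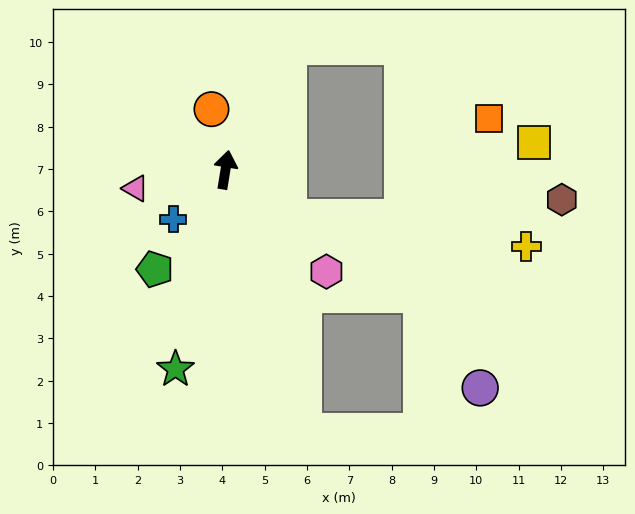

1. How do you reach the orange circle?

turn left 22°, forward 1.5 m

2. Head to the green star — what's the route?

turn left 175°, forward 4.9 m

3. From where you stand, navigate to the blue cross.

turn left 143°, forward 1.7 m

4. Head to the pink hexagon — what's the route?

turn right 126°, forward 3.4 m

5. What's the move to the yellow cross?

blocked — turn right 118°, forward 1.9 m, then turn left 30°, forward 5.7 m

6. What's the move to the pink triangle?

turn left 111°, forward 2.2 m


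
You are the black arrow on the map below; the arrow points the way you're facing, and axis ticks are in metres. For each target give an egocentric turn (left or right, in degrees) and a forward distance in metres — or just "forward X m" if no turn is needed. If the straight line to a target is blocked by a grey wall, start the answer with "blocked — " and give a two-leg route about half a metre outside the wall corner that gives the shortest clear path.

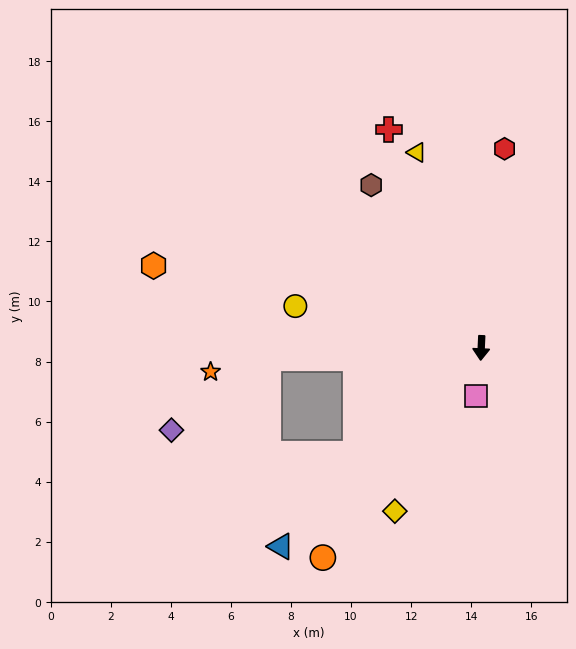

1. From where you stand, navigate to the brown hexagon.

turn right 143°, forward 6.5 m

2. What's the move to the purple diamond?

blocked — turn right 85°, forward 7.1 m, then turn left 34°, forward 4.0 m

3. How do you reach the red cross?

turn right 154°, forward 7.9 m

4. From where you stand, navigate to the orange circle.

turn right 34°, forward 8.7 m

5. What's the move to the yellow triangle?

turn right 159°, forward 6.9 m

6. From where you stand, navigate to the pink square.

turn right 4°, forward 1.6 m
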